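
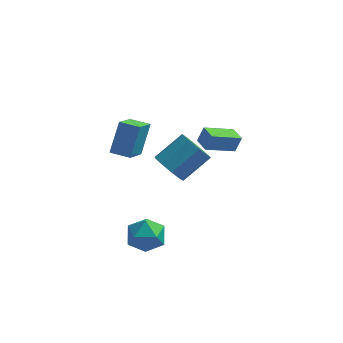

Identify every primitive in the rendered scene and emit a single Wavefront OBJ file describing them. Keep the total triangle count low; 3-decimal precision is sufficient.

v -2.116 -1.734 2.043
v -2.286 -3.38 3.094
v -1.838 -0.71 3.691
v -2.008 -2.356 4.742
v -0.992 -1.904 1.958
v -1.162 -3.55 3.009
v -0.714 -0.88 3.606
v -0.884 -2.526 4.657
v 1.834 0.975 0.443
v 2.144 1.224 1.382
v 1.227 1.795 0.426
v 1.537 2.043 1.365
v 3.263 2.017 -0.305
v 3.573 2.265 0.634
v 2.656 2.836 -0.322
v 2.966 3.085 0.617
v -0.514 -2.851 -2.531
v 0.121 -3.002 -3.498
v -0.761 -4.718 -2.402
v -0.126 -4.869 -3.369
v 0.386 -4.505 -2.386
v 0.539 -3.35 -2.465
v -1.179 -4.37 -3.435
v -1.026 -3.215 -3.514
v -0.289 -3.94 -4.057
v 0.678 -4.024 -3.409
v -1.318 -3.696 -2.491
v -0.351 -3.78 -1.843
v 0.389 -1.545 0.7
v 1.158 -2.285 0.623
v 2.38 -1.135 1.783
v 1.611 -0.395 1.86
v 1.221 -1.801 0.077
v 2.443 -0.651 1.238
v 0.894 -1.197 -0.177
v 2.116 -0.047 0.983
v 0.331 -0.756 -0.021
v 1.553 0.394 1.139
v -0.205 -0.684 0.472
v 1.017 0.465 1.633
v -0.463 -1.015 1.072
v 0.759 0.135 2.232
v -0.322 -1.594 1.498
v 0.9 -0.444 2.658
v 0.151 -2.15 1.55
v 1.373 -1 2.71
v 0.736 -2.422 1.204
v 1.958 -1.273 2.365
f 2 4 1
f 5 2 1
f 1 4 3
f 3 5 1
f 2 8 4
f 6 2 5
f 6 8 2
f 4 8 3
f 7 5 3
f 3 8 7
f 7 6 5
f 8 6 7
f 10 12 9
f 13 10 9
f 9 12 11
f 11 13 9
f 10 16 12
f 14 10 13
f 14 16 10
f 12 16 11
f 15 13 11
f 11 16 15
f 15 14 13
f 16 14 15
f 17 28 22
f 17 22 18
f 17 18 24
f 17 24 27
f 17 27 28
f 18 22 26
f 22 28 21
f 28 27 19
f 27 24 23
f 24 18 25
f 20 26 21
f 20 21 19
f 20 19 23
f 20 23 25
f 20 25 26
f 21 26 22
f 19 21 28
f 23 19 27
f 25 23 24
f 26 25 18
f 30 29 33
f 30 33 31
f 31 33 34
f 31 34 32
f 33 29 35
f 33 35 34
f 34 35 36
f 34 36 32
f 35 29 37
f 35 37 36
f 36 37 38
f 36 38 32
f 37 29 39
f 37 39 38
f 38 39 40
f 38 40 32
f 39 29 41
f 39 41 40
f 40 41 42
f 40 42 32
f 41 29 43
f 41 43 42
f 42 43 44
f 42 44 32
f 43 29 45
f 43 45 44
f 44 45 46
f 44 46 32
f 45 29 47
f 45 47 46
f 46 47 48
f 46 48 32
f 47 29 30
f 47 30 48
f 48 30 31
f 48 31 32



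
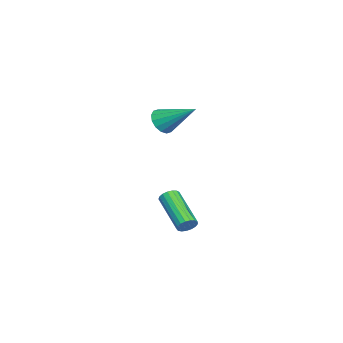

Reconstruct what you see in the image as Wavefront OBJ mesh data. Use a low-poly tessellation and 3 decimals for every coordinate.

v 2.017 -0.526 3.339
v 2.378 -0.263 2.761
v 2.523 1.066 4.381
v 2.027 -0.129 2.726
v 1.673 -0.101 2.856
v 1.411 -0.187 3.114
v 1.312 -0.364 3.433
v 1.401 -0.585 3.726
v 1.656 -0.79 3.916
v 2.007 -0.924 3.951
v 2.361 -0.952 3.821
v 2.623 -0.866 3.563
v 2.723 -0.689 3.244
v 2.633 -0.468 2.951
v 2.957 0.776 -2.587
v 3.326 0.551 -2.316
v 1.832 -0.56 -1.202
v 1.463 -0.336 -1.473
v 3.273 0.751 -2.187
v 1.779 -0.36 -1.073
v 3.148 0.957 -2.15
v 1.653 -0.154 -1.036
v 2.978 1.122 -2.213
v 1.484 0.01 -1.099
v 2.804 1.207 -2.362
v 1.31 0.096 -1.248
v 2.665 1.193 -2.562
v 1.171 0.082 -1.448
v 2.593 1.084 -2.768
v 1.099 -0.027 -1.654
v 2.604 0.904 -2.932
v 1.11 -0.207 -1.818
v 2.696 0.695 -3.018
v 1.202 -0.417 -1.904
v 2.848 0.504 -3.004
v 1.354 -0.608 -1.891
v 3.025 0.375 -2.896
v 1.53 -0.736 -1.782
v 3.186 0.339 -2.716
v 1.692 -0.773 -1.602
v 3.295 0.402 -2.507
v 1.8 -0.709 -1.393
f 2 1 4
f 2 4 3
f 4 1 5
f 4 5 3
f 5 1 6
f 5 6 3
f 6 1 7
f 6 7 3
f 7 1 8
f 7 8 3
f 8 1 9
f 8 9 3
f 9 1 10
f 9 10 3
f 10 1 11
f 10 11 3
f 11 1 12
f 11 12 3
f 12 1 13
f 12 13 3
f 13 1 14
f 13 14 3
f 14 1 2
f 14 2 3
f 16 15 19
f 16 19 17
f 17 19 20
f 17 20 18
f 19 15 21
f 19 21 20
f 20 21 22
f 20 22 18
f 21 15 23
f 21 23 22
f 22 23 24
f 22 24 18
f 23 15 25
f 23 25 24
f 24 25 26
f 24 26 18
f 25 15 27
f 25 27 26
f 26 27 28
f 26 28 18
f 27 15 29
f 27 29 28
f 28 29 30
f 28 30 18
f 29 15 31
f 29 31 30
f 30 31 32
f 30 32 18
f 31 15 33
f 31 33 32
f 32 33 34
f 32 34 18
f 33 15 35
f 33 35 34
f 34 35 36
f 34 36 18
f 35 15 37
f 35 37 36
f 36 37 38
f 36 38 18
f 37 15 39
f 37 39 38
f 38 39 40
f 38 40 18
f 39 15 41
f 39 41 40
f 40 41 42
f 40 42 18
f 41 15 16
f 41 16 42
f 42 16 17
f 42 17 18



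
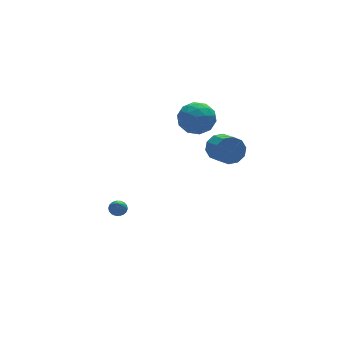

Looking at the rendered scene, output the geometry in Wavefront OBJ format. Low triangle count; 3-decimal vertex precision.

v -2.59 2.857 -3.715
v -2.243 2.502 -3.871
v -2.81 2.243 -2.805
v -2.115 2.646 -3.743
v -2.081 2.832 -3.609
v -2.148 3.023 -3.497
v -2.302 3.181 -3.427
v -2.513 3.275 -3.415
v -2.74 3.286 -3.462
v -2.936 3.212 -3.56
v -3.064 3.068 -3.688
v -3.098 2.882 -3.821
v -3.032 2.691 -3.934
v -2.877 2.533 -4.003
v -2.666 2.439 -4.015
v -2.44 2.428 -3.968
v 2.039 -0.134 1.952
v 2.334 0.213 2.692
v 2.336 -1.018 3.269
v 2.041 -1.366 2.528
v 1.796 0.22 2.708
v 1.799 -1.012 3.285
v 1.351 0.091 2.435
v 1.354 -1.141 3.012
v 1.169 -0.124 1.977
v 1.172 -1.356 2.554
v 1.319 -0.343 1.51
v 1.322 -1.574 2.087
v 1.744 -0.482 1.211
v 1.746 -1.713 1.788
v 2.281 -0.488 1.195
v 2.284 -1.72 1.772
v 2.726 -0.359 1.468
v 2.729 -1.591 2.045
v 2.908 -0.144 1.926
v 2.911 -1.376 2.503
v 2.758 0.074 2.393
v 2.761 -1.157 2.97
v 0.465 1.596 3.364
v 1.179 1.937 4.118
v 1.141 -0.037 3.462
v 1.855 0.304 4.216
v 0.791 0.244 4.459
v 0.373 1.253 4.399
v 1.947 0.647 3.181
v 1.529 1.656 3.121
v 2.095 1.35 4.005
v 1.381 1.101 4.795
v 0.939 0.799 2.785
v 0.225 0.55 3.575
v 0.763 1.909 3.733
v 1.557 -0.009 3.847
v 0.932 -0.045 3.99
v 1.352 0.156 4.433
v 0.289 1.508 3.898
v 0.709 1.708 4.341
v 0.48 0.713 4.541
v 1.611 0.192 3.239
v 2.031 0.392 3.682
v 0.968 1.744 3.147
v 1.388 1.945 3.59
v 1.84 1.187 3.039
v 1.721 1.765 4.11
v 2.119 0.806 4.167
v 2.172 1.007 3.559
v 1.927 1.6 3.523
v 1.301 1.619 4.574
v 1.699 0.659 4.631
v 1.073 0.624 4.774
v 0.827 1.217 4.738
v 1.84 1.274 4.507
v 0.621 1.241 2.949
v 1.019 0.281 3.006
v 1.493 0.683 2.842
v 1.247 1.276 2.806
v 0.201 1.094 3.413
v 0.599 0.135 3.47
v 0.393 0.3 4.057
v 0.148 0.893 4.021
v 0.48 0.626 3.073
f 2 1 4
f 2 4 3
f 4 1 5
f 4 5 3
f 5 1 6
f 5 6 3
f 6 1 7
f 6 7 3
f 7 1 8
f 7 8 3
f 8 1 9
f 8 9 3
f 9 1 10
f 9 10 3
f 10 1 11
f 10 11 3
f 11 1 12
f 11 12 3
f 12 1 13
f 12 13 3
f 13 1 14
f 13 14 3
f 14 1 15
f 14 15 3
f 15 1 16
f 15 16 3
f 16 1 2
f 16 2 3
f 18 17 21
f 18 21 19
f 19 21 22
f 19 22 20
f 21 17 23
f 21 23 22
f 22 23 24
f 22 24 20
f 23 17 25
f 23 25 24
f 24 25 26
f 24 26 20
f 25 17 27
f 25 27 26
f 26 27 28
f 26 28 20
f 27 17 29
f 27 29 28
f 28 29 30
f 28 30 20
f 29 17 31
f 29 31 30
f 30 31 32
f 30 32 20
f 31 17 33
f 31 33 32
f 32 33 34
f 32 34 20
f 33 17 35
f 33 35 34
f 34 35 36
f 34 36 20
f 35 17 37
f 35 37 36
f 36 37 38
f 36 38 20
f 37 17 18
f 37 18 38
f 38 18 19
f 38 19 20
f 39 76 55
f 76 50 79
f 55 79 44
f 76 79 55
f 39 55 51
f 55 44 56
f 51 56 40
f 55 56 51
f 39 51 60
f 51 40 61
f 60 61 46
f 51 61 60
f 39 60 72
f 60 46 75
f 72 75 49
f 60 75 72
f 39 72 76
f 72 49 80
f 76 80 50
f 72 80 76
f 40 56 67
f 56 44 70
f 67 70 48
f 56 70 67
f 44 79 57
f 79 50 78
f 57 78 43
f 79 78 57
f 50 80 77
f 80 49 73
f 77 73 41
f 80 73 77
f 49 75 74
f 75 46 62
f 74 62 45
f 75 62 74
f 46 61 66
f 61 40 63
f 66 63 47
f 61 63 66
f 42 68 54
f 68 48 69
f 54 69 43
f 68 69 54
f 42 54 52
f 54 43 53
f 52 53 41
f 54 53 52
f 42 52 59
f 52 41 58
f 59 58 45
f 52 58 59
f 42 59 64
f 59 45 65
f 64 65 47
f 59 65 64
f 42 64 68
f 64 47 71
f 68 71 48
f 64 71 68
f 43 69 57
f 69 48 70
f 57 70 44
f 69 70 57
f 41 53 77
f 53 43 78
f 77 78 50
f 53 78 77
f 45 58 74
f 58 41 73
f 74 73 49
f 58 73 74
f 47 65 66
f 65 45 62
f 66 62 46
f 65 62 66
f 48 71 67
f 71 47 63
f 67 63 40
f 71 63 67



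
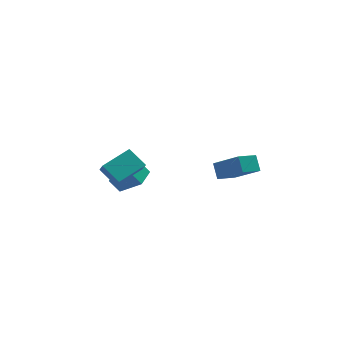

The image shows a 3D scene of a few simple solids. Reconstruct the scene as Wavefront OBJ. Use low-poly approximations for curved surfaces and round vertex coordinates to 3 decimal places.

v -4.127 -2.43 1.865
v -4.871 -1.462 2.666
v -4.211 -1.95 1.205
v -4.956 -0.982 2.006
v -2.384 -1.478 2.334
v -3.129 -0.51 3.135
v -2.469 -0.998 1.674
v -3.213 -0.03 2.475
v -1.876 2.218 -2.126
v -2.469 2.519 -1.275
v -3.037 3.071 -3.238
v -3.63 3.372 -2.388
v -1.11 3.408 -2.012
v -1.703 3.709 -1.162
v -2.271 4.261 -3.125
v -2.864 4.562 -2.274
v 2.431 0.942 -1.461
v 3.62 -0.318 -0.138
v 2.373 1.754 -0.635
v 3.562 0.494 0.688
v 3.678 1.566 -1.988
v 4.867 0.306 -0.665
v 3.62 2.378 -1.162
v 4.809 1.118 0.161
f 2 4 1
f 5 2 1
f 1 4 3
f 3 5 1
f 2 8 4
f 6 2 5
f 6 8 2
f 4 8 3
f 7 5 3
f 3 8 7
f 7 6 5
f 8 6 7
f 10 12 9
f 13 10 9
f 9 12 11
f 11 13 9
f 10 16 12
f 14 10 13
f 14 16 10
f 12 16 11
f 15 13 11
f 11 16 15
f 15 14 13
f 16 14 15
f 18 20 17
f 21 18 17
f 17 20 19
f 19 21 17
f 18 24 20
f 22 18 21
f 22 24 18
f 20 24 19
f 23 21 19
f 19 24 23
f 23 22 21
f 24 22 23



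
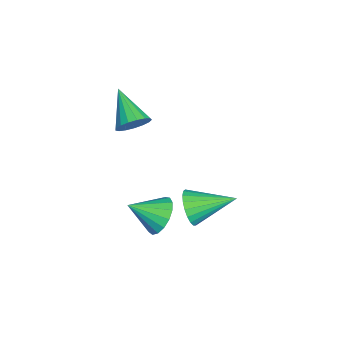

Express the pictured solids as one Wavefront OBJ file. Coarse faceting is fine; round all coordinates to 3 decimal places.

v -1.748 -2.84 2.661
v -1.204 -2.999 3.267
v -3.232 -3.66 3.779
v -1.34 -2.635 3.354
v -1.569 -2.319 3.281
v -1.839 -2.122 3.067
v -2.089 -2.09 2.76
v -2.26 -2.229 2.43
v -2.315 -2.509 2.153
v -2.239 -2.864 1.992
v -2.051 -3.214 1.985
v -1.794 -3.479 2.133
v -1.526 -3.597 2.401
v -1.309 -3.542 2.73
v -1.193 -3.326 3.042
v -1.122 -0.347 -2.394
v -0.681 -0.623 -1.586
v -1.218 1.687 -1.646
v -0.373 -0.523 -1.819
v -0.194 -0.392 -2.151
v -0.175 -0.254 -2.525
v -0.32 -0.132 -2.877
v -0.604 -0.047 -3.144
v -0.977 -0.014 -3.282
v -1.375 -0.039 -3.267
v -1.73 -0.117 -3.1
v -1.979 -0.235 -2.811
v -2.08 -0.372 -2.45
v -2.015 -0.505 -2.079
v -1.796 -0.611 -1.763
v -1.46 -0.671 -1.556
v -1.066 -0.676 -1.493
v -0.648 -1.615 -2.625
v -0.303 -1.047 -1.839
v -0.392 -3.005 -1.735
v -0.787 -1.083 -1.754
v -1.24 -1.24 -1.87
v -1.557 -1.484 -2.158
v -1.666 -1.757 -2.554
v -1.542 -1.998 -2.965
v -1.213 -2.152 -3.299
v -0.755 -2.182 -3.479
v -0.272 -2.083 -3.463
v 0.124 -1.876 -3.255
v 0.344 -1.61 -2.903
v 0.336 -1.345 -2.487
v 0.103 -1.142 -2.103
f 2 1 4
f 2 4 3
f 4 1 5
f 4 5 3
f 5 1 6
f 5 6 3
f 6 1 7
f 6 7 3
f 7 1 8
f 7 8 3
f 8 1 9
f 8 9 3
f 9 1 10
f 9 10 3
f 10 1 11
f 10 11 3
f 11 1 12
f 11 12 3
f 12 1 13
f 12 13 3
f 13 1 14
f 13 14 3
f 14 1 15
f 14 15 3
f 15 1 2
f 15 2 3
f 17 16 19
f 17 19 18
f 19 16 20
f 19 20 18
f 20 16 21
f 20 21 18
f 21 16 22
f 21 22 18
f 22 16 23
f 22 23 18
f 23 16 24
f 23 24 18
f 24 16 25
f 24 25 18
f 25 16 26
f 25 26 18
f 26 16 27
f 26 27 18
f 27 16 28
f 27 28 18
f 28 16 29
f 28 29 18
f 29 16 30
f 29 30 18
f 30 16 31
f 30 31 18
f 31 16 32
f 31 32 18
f 32 16 17
f 32 17 18
f 34 33 36
f 34 36 35
f 36 33 37
f 36 37 35
f 37 33 38
f 37 38 35
f 38 33 39
f 38 39 35
f 39 33 40
f 39 40 35
f 40 33 41
f 40 41 35
f 41 33 42
f 41 42 35
f 42 33 43
f 42 43 35
f 43 33 44
f 43 44 35
f 44 33 45
f 44 45 35
f 45 33 46
f 45 46 35
f 46 33 47
f 46 47 35
f 47 33 34
f 47 34 35



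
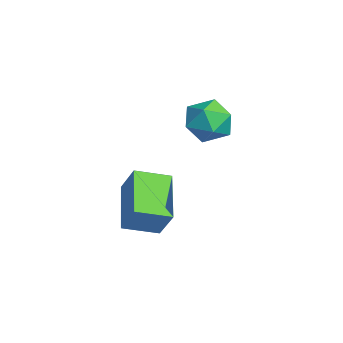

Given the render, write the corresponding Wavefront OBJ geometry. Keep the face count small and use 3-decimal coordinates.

v -3.17 -0.183 4.068
v -2.774 -0.838 3.607
v -4.466 -0.702 3.693
v -4.07 -1.357 3.232
v -4.024 -1.348 4.124
v -3.223 -1.027 4.356
v -4.017 -0.513 2.944
v -3.216 -0.192 3.176
v -3.297 -1.042 2.912
v -3.302 -1.558 3.642
v -3.938 0.018 3.658
v -3.943 -0.498 4.388
v -2.993 -3.651 -0.373
v -4.625 -3.315 0.475
v -2.937 -2.457 -0.739
v -4.569 -2.121 0.109
v -2.391 -3.359 0.671
v -4.023 -3.023 1.519
v -2.335 -2.165 0.305
v -3.967 -1.829 1.153
f 1 12 6
f 1 6 2
f 1 2 8
f 1 8 11
f 1 11 12
f 2 6 10
f 6 12 5
f 12 11 3
f 11 8 7
f 8 2 9
f 4 10 5
f 4 5 3
f 4 3 7
f 4 7 9
f 4 9 10
f 5 10 6
f 3 5 12
f 7 3 11
f 9 7 8
f 10 9 2
f 14 16 13
f 17 14 13
f 13 16 15
f 15 17 13
f 14 20 16
f 18 14 17
f 18 20 14
f 16 20 15
f 19 17 15
f 15 20 19
f 19 18 17
f 20 18 19



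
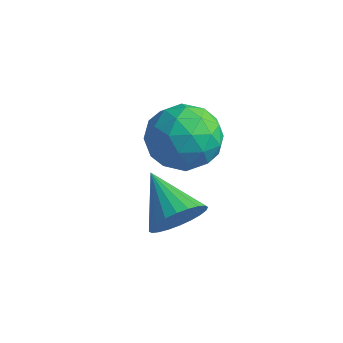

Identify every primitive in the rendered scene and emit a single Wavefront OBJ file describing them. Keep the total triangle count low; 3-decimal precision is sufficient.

v 4.018 -2.532 -1.487
v 4.436 -2.322 -0.888
v 2.782 -2.108 -0.773
v 4.431 -2.071 -1.046
v 4.363 -1.89 -1.271
v 4.243 -1.807 -1.529
v 4.088 -1.834 -1.78
v 3.923 -1.967 -1.987
v 3.772 -2.187 -2.118
v 3.659 -2.459 -2.153
v 3.6 -2.742 -2.086
v 3.606 -2.993 -1.929
v 3.673 -3.174 -1.704
v 3.794 -3.257 -1.446
v 3.949 -3.23 -1.194
v 4.114 -3.096 -0.987
v 4.265 -2.877 -0.857
v 4.378 -2.605 -0.822
v 1.465 0.399 -0.777
v 2.021 0.515 -1.649
v 2.359 -0.975 -0.391
v 2.915 -0.859 -1.263
v 3.021 -0.177 -0.484
v 2.468 0.672 -0.723
v 1.912 -1.132 -1.317
v 1.359 -0.283 -1.556
v 2.297 -0.431 -1.983
v 2.982 0.159 -1.468
v 1.398 -0.619 -0.572
v 2.083 -0.029 -0.057
v 1.665 0.578 -1.247
v 2.715 -1.038 -0.793
v 2.778 -0.637 -0.335
v 3.104 -0.569 -0.848
v 1.928 0.67 -0.702
v 2.254 0.738 -1.215
v 2.842 0.331 -0.53
v 2.126 -1.198 -0.825
v 2.452 -1.13 -1.338
v 1.276 0.109 -1.192
v 1.602 0.177 -1.705
v 1.538 -0.791 -1.51
v 2.153 0.09 -1.956
v 2.679 -0.718 -1.729
v 2.089 -0.879 -1.761
v 1.765 -0.379 -1.901
v 2.556 0.437 -1.653
v 3.082 -0.371 -1.426
v 3.144 0.03 -0.968
v 2.819 0.529 -1.109
v 2.718 -0.12 -1.85
v 1.298 -0.089 -0.614
v 1.824 -0.897 -0.387
v 1.561 -0.989 -0.931
v 1.236 -0.49 -1.072
v 1.701 0.258 -0.311
v 2.227 -0.55 -0.084
v 2.615 -0.081 -0.139
v 2.291 0.419 -0.279
v 1.662 -0.34 -0.19
f 2 1 4
f 2 4 3
f 4 1 5
f 4 5 3
f 5 1 6
f 5 6 3
f 6 1 7
f 6 7 3
f 7 1 8
f 7 8 3
f 8 1 9
f 8 9 3
f 9 1 10
f 9 10 3
f 10 1 11
f 10 11 3
f 11 1 12
f 11 12 3
f 12 1 13
f 12 13 3
f 13 1 14
f 13 14 3
f 14 1 15
f 14 15 3
f 15 1 16
f 15 16 3
f 16 1 17
f 16 17 3
f 17 1 18
f 17 18 3
f 18 1 2
f 18 2 3
f 19 56 35
f 56 30 59
f 35 59 24
f 56 59 35
f 19 35 31
f 35 24 36
f 31 36 20
f 35 36 31
f 19 31 40
f 31 20 41
f 40 41 26
f 31 41 40
f 19 40 52
f 40 26 55
f 52 55 29
f 40 55 52
f 19 52 56
f 52 29 60
f 56 60 30
f 52 60 56
f 20 36 47
f 36 24 50
f 47 50 28
f 36 50 47
f 24 59 37
f 59 30 58
f 37 58 23
f 59 58 37
f 30 60 57
f 60 29 53
f 57 53 21
f 60 53 57
f 29 55 54
f 55 26 42
f 54 42 25
f 55 42 54
f 26 41 46
f 41 20 43
f 46 43 27
f 41 43 46
f 22 48 34
f 48 28 49
f 34 49 23
f 48 49 34
f 22 34 32
f 34 23 33
f 32 33 21
f 34 33 32
f 22 32 39
f 32 21 38
f 39 38 25
f 32 38 39
f 22 39 44
f 39 25 45
f 44 45 27
f 39 45 44
f 22 44 48
f 44 27 51
f 48 51 28
f 44 51 48
f 23 49 37
f 49 28 50
f 37 50 24
f 49 50 37
f 21 33 57
f 33 23 58
f 57 58 30
f 33 58 57
f 25 38 54
f 38 21 53
f 54 53 29
f 38 53 54
f 27 45 46
f 45 25 42
f 46 42 26
f 45 42 46
f 28 51 47
f 51 27 43
f 47 43 20
f 51 43 47



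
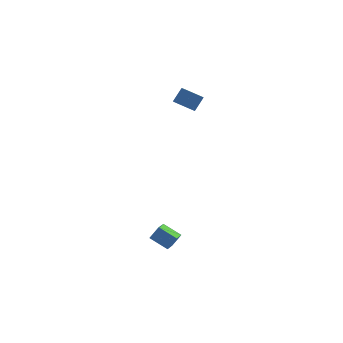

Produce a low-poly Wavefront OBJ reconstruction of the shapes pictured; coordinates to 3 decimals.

v -2.86 -4.146 -4.14
v -3.774 -3.379 -3.599
v -2.348 -3.031 -4.855
v -3.261 -2.264 -4.313
v -2.279 -3.956 -3.427
v -3.192 -3.189 -2.885
v -1.766 -2.841 -4.141
v -2.68 -2.074 -3.6
v -1.13 1.807 4.272
v -0.5 2.266 5.062
v -1.034 2.962 3.523
v -0.404 3.421 4.313
v -0.056 1.339 3.687
v 0.574 1.798 4.477
v 0.04 2.494 2.938
v 0.67 2.953 3.728
f 2 4 1
f 5 2 1
f 1 4 3
f 3 5 1
f 2 8 4
f 6 2 5
f 6 8 2
f 4 8 3
f 7 5 3
f 3 8 7
f 7 6 5
f 8 6 7
f 10 12 9
f 13 10 9
f 9 12 11
f 11 13 9
f 10 16 12
f 14 10 13
f 14 16 10
f 12 16 11
f 15 13 11
f 11 16 15
f 15 14 13
f 16 14 15



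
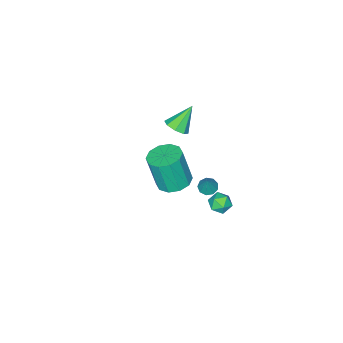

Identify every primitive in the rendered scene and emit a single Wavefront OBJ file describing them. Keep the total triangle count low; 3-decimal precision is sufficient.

v -2.101 1.148 -3.209
v -1.735 0.587 -3.56
v -3.165 0.573 -3.4
v -2.799 0.012 -3.751
v -2.716 0.109 -3.005
v -2.058 0.465 -2.887
v -2.842 0.695 -4.073
v -2.184 1.051 -3.955
v -2.192 0.307 -4.094
v -2.114 -0.055 -3.434
v -2.786 1.215 -3.526
v -2.708 0.853 -2.866
v -0.258 1.645 0.789
v 0.179 1.916 0.544
v 0.198 1.975 1.971
v -0.12 2.161 0.591
v -0.484 2.165 0.731
v -0.743 1.925 0.897
v -0.774 1.554 1.013
v -0.565 1.225 1.024
v -0.211 1.093 0.925
v 0.12 1.219 0.762
v 0.274 1.544 0.611
v -2.838 -3.221 0.658
v -2.268 -3.407 1.172
v -3.962 -3.059 1.962
v -2.301 -2.812 1.069
v -2.649 -2.457 0.725
v -3.108 -2.55 0.341
v -3.408 -3.036 0.143
v -3.374 -3.631 0.246
v -3.026 -3.986 0.591
v -2.568 -3.893 0.974
v 1.913 1.212 2.761
v 2.808 1.658 2.768
v 3.043 1.153 4.886
v 2.147 0.708 4.879
v 2.382 2.081 2.916
v 2.617 1.577 5.034
v 1.778 2.173 3.005
v 2.013 1.668 5.123
v 1.224 1.897 3.001
v 1.459 1.392 5.119
v 0.934 1.36 2.905
v 1.169 0.855 5.023
v 1.017 0.767 2.754
v 1.252 0.262 4.872
v 1.443 0.343 2.606
v 1.678 -0.161 4.724
v 2.047 0.252 2.517
v 2.282 -0.253 4.635
v 2.601 0.528 2.521
v 2.836 0.023 4.639
v 2.891 1.065 2.617
v 3.126 0.56 4.735
f 1 12 6
f 1 6 2
f 1 2 8
f 1 8 11
f 1 11 12
f 2 6 10
f 6 12 5
f 12 11 3
f 11 8 7
f 8 2 9
f 4 10 5
f 4 5 3
f 4 3 7
f 4 7 9
f 4 9 10
f 5 10 6
f 3 5 12
f 7 3 11
f 9 7 8
f 10 9 2
f 14 13 16
f 14 16 15
f 16 13 17
f 16 17 15
f 17 13 18
f 17 18 15
f 18 13 19
f 18 19 15
f 19 13 20
f 19 20 15
f 20 13 21
f 20 21 15
f 21 13 22
f 21 22 15
f 22 13 23
f 22 23 15
f 23 13 14
f 23 14 15
f 25 24 27
f 25 27 26
f 27 24 28
f 27 28 26
f 28 24 29
f 28 29 26
f 29 24 30
f 29 30 26
f 30 24 31
f 30 31 26
f 31 24 32
f 31 32 26
f 32 24 33
f 32 33 26
f 33 24 25
f 33 25 26
f 35 34 38
f 35 38 36
f 36 38 39
f 36 39 37
f 38 34 40
f 38 40 39
f 39 40 41
f 39 41 37
f 40 34 42
f 40 42 41
f 41 42 43
f 41 43 37
f 42 34 44
f 42 44 43
f 43 44 45
f 43 45 37
f 44 34 46
f 44 46 45
f 45 46 47
f 45 47 37
f 46 34 48
f 46 48 47
f 47 48 49
f 47 49 37
f 48 34 50
f 48 50 49
f 49 50 51
f 49 51 37
f 50 34 52
f 50 52 51
f 51 52 53
f 51 53 37
f 52 34 54
f 52 54 53
f 53 54 55
f 53 55 37
f 54 34 35
f 54 35 55
f 55 35 36
f 55 36 37



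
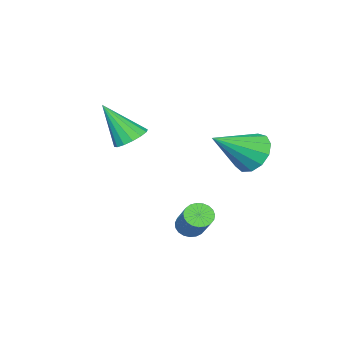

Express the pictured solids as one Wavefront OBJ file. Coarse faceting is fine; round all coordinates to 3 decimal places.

v -2.179 0.562 -0.633
v -1.706 0.488 -1.359
v -0.761 -0.042 0.353
v -1.63 0.942 -1.191
v -1.728 1.275 -0.845
v -1.97 1.382 -0.432
v -2.278 1.229 -0.083
v -2.554 0.864 0.092
v -2.712 0.403 0.036
v -2.701 -0.007 -0.232
v -2.524 -0.237 -0.627
v -2.237 -0.213 -1.024
v -1.933 0.057 -1.297
v 0.387 -0.029 -3.197
v 0.668 0.169 -3.574
v 1.353 1.048 -2.6
v 1.073 0.849 -2.223
v 0.5 0.298 -3.571
v 1.185 1.177 -2.598
v 0.312 0.37 -3.505
v 0.997 1.249 -2.531
v 0.137 0.373 -3.384
v 0.822 1.252 -2.41
v 0.006 0.307 -3.232
v 0.691 1.186 -2.258
v -0.06 0.182 -3.073
v 0.625 1.061 -2.099
v -0.048 0.021 -2.936
v 0.637 0.9 -1.962
v 0.039 -0.149 -2.844
v 0.724 0.73 -1.87
v 0.187 -0.298 -2.813
v 0.872 0.581 -1.839
v 0.369 -0.401 -2.848
v 1.054 0.478 -1.874
v 0.554 -0.44 -2.944
v 1.239 0.439 -1.97
v 0.711 -0.407 -3.083
v 1.396 0.472 -2.109
v 0.811 -0.31 -3.242
v 1.496 0.569 -2.268
v 0.839 -0.163 -3.393
v 1.524 0.716 -2.42
v 0.788 0.006 -3.511
v 1.473 0.885 -2.537
v -0.551 -3.257 -0.4
v 0.075 -3.33 -0.626
v -0.129 -4.143 1.06
v 0.079 -3.033 -0.447
v -0.087 -2.796 -0.255
v -0.376 -2.683 -0.102
v -0.713 -2.723 -0.029
v -1.006 -2.906 -0.056
v -1.178 -3.183 -0.174
v -1.181 -3.48 -0.353
v -1.016 -3.717 -0.545
v -0.726 -3.831 -0.698
v -0.39 -3.791 -0.771
v -0.096 -3.607 -0.745
f 2 1 4
f 2 4 3
f 4 1 5
f 4 5 3
f 5 1 6
f 5 6 3
f 6 1 7
f 6 7 3
f 7 1 8
f 7 8 3
f 8 1 9
f 8 9 3
f 9 1 10
f 9 10 3
f 10 1 11
f 10 11 3
f 11 1 12
f 11 12 3
f 12 1 13
f 12 13 3
f 13 1 2
f 13 2 3
f 15 14 18
f 15 18 16
f 16 18 19
f 16 19 17
f 18 14 20
f 18 20 19
f 19 20 21
f 19 21 17
f 20 14 22
f 20 22 21
f 21 22 23
f 21 23 17
f 22 14 24
f 22 24 23
f 23 24 25
f 23 25 17
f 24 14 26
f 24 26 25
f 25 26 27
f 25 27 17
f 26 14 28
f 26 28 27
f 27 28 29
f 27 29 17
f 28 14 30
f 28 30 29
f 29 30 31
f 29 31 17
f 30 14 32
f 30 32 31
f 31 32 33
f 31 33 17
f 32 14 34
f 32 34 33
f 33 34 35
f 33 35 17
f 34 14 36
f 34 36 35
f 35 36 37
f 35 37 17
f 36 14 38
f 36 38 37
f 37 38 39
f 37 39 17
f 38 14 40
f 38 40 39
f 39 40 41
f 39 41 17
f 40 14 42
f 40 42 41
f 41 42 43
f 41 43 17
f 42 14 44
f 42 44 43
f 43 44 45
f 43 45 17
f 44 14 15
f 44 15 45
f 45 15 16
f 45 16 17
f 47 46 49
f 47 49 48
f 49 46 50
f 49 50 48
f 50 46 51
f 50 51 48
f 51 46 52
f 51 52 48
f 52 46 53
f 52 53 48
f 53 46 54
f 53 54 48
f 54 46 55
f 54 55 48
f 55 46 56
f 55 56 48
f 56 46 57
f 56 57 48
f 57 46 58
f 57 58 48
f 58 46 59
f 58 59 48
f 59 46 47
f 59 47 48



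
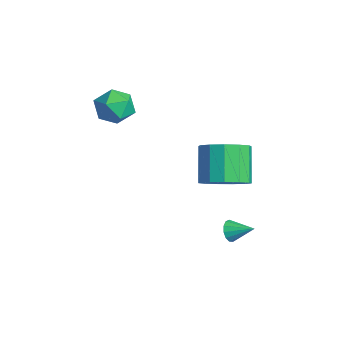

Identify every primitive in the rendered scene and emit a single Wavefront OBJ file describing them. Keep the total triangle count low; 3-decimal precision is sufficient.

v 3.559 -0.172 0.733
v 4.369 0.064 1.288
v 3.351 0.468 2.602
v 2.541 0.232 2.047
v 4.213 0.541 1.021
v 3.196 0.945 2.334
v 3.85 0.792 0.662
v 2.832 1.197 1.976
v 3.394 0.737 0.326
v 2.377 1.142 1.639
v 2.991 0.394 0.119
v 1.973 0.798 1.433
v 2.767 -0.13 0.107
v 1.75 0.274 1.421
v 2.795 -0.667 0.294
v 1.778 -0.262 1.607
v 3.066 -1.046 0.62
v 2.048 -0.642 1.934
v 3.493 -1.149 0.983
v 2.475 -0.744 2.296
v 3.941 -0.941 1.266
v 2.923 -0.537 2.579
v 4.267 -0.489 1.38
v 3.25 -0.085 2.693
v -1.699 -2.343 2.092
v -0.849 -2.125 2.351
v -1.631 -3.575 2.909
v -0.781 -3.357 3.168
v -1.49 -2.861 3.463
v -1.532 -2.099 2.958
v -0.948 -3.601 2.302
v -0.99 -2.839 1.797
v -0.385 -2.902 2.48
v -0.72 -2.445 3.198
v -1.76 -3.255 2.062
v -2.095 -2.798 2.78
v 3.155 0.252 -2.483
v 3.425 0.263 -2.927
v 3.825 0.968 -2.057
v 3.219 0.47 -2.951
v 2.992 0.607 -2.826
v 2.817 0.632 -2.592
v 2.75 0.536 -2.324
v 2.81 0.35 -2.106
v 2.98 0.132 -2.008
v 3.206 -0.047 -2.061
v 3.415 -0.132 -2.248
v 3.541 -0.095 -2.509
v 3.545 0.052 -2.763
f 2 1 5
f 2 5 3
f 3 5 6
f 3 6 4
f 5 1 7
f 5 7 6
f 6 7 8
f 6 8 4
f 7 1 9
f 7 9 8
f 8 9 10
f 8 10 4
f 9 1 11
f 9 11 10
f 10 11 12
f 10 12 4
f 11 1 13
f 11 13 12
f 12 13 14
f 12 14 4
f 13 1 15
f 13 15 14
f 14 15 16
f 14 16 4
f 15 1 17
f 15 17 16
f 16 17 18
f 16 18 4
f 17 1 19
f 17 19 18
f 18 19 20
f 18 20 4
f 19 1 21
f 19 21 20
f 20 21 22
f 20 22 4
f 21 1 23
f 21 23 22
f 22 23 24
f 22 24 4
f 23 1 2
f 23 2 24
f 24 2 3
f 24 3 4
f 25 36 30
f 25 30 26
f 25 26 32
f 25 32 35
f 25 35 36
f 26 30 34
f 30 36 29
f 36 35 27
f 35 32 31
f 32 26 33
f 28 34 29
f 28 29 27
f 28 27 31
f 28 31 33
f 28 33 34
f 29 34 30
f 27 29 36
f 31 27 35
f 33 31 32
f 34 33 26
f 38 37 40
f 38 40 39
f 40 37 41
f 40 41 39
f 41 37 42
f 41 42 39
f 42 37 43
f 42 43 39
f 43 37 44
f 43 44 39
f 44 37 45
f 44 45 39
f 45 37 46
f 45 46 39
f 46 37 47
f 46 47 39
f 47 37 48
f 47 48 39
f 48 37 49
f 48 49 39
f 49 37 38
f 49 38 39



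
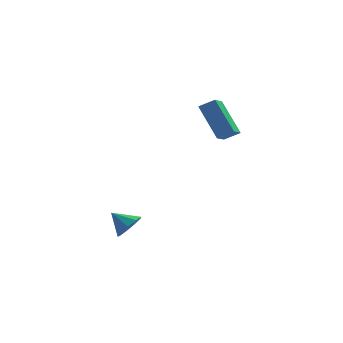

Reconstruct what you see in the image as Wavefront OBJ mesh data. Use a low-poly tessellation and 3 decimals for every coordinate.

v 0.211 1.602 2.038
v -0.134 0.64 2.587
v 0.972 1.581 2.479
v 0.628 0.619 3.028
v 1.052 0.441 0.532
v 0.708 -0.521 1.081
v 1.814 0.42 0.973
v 1.469 -0.542 1.522
v -3.281 -1.807 -4.046
v -2.784 -1.25 -3.787
v -4.139 -1.353 -3.374
v -3.04 -1.077 -4.23
v -3.409 -1.246 -4.587
v -3.718 -1.677 -4.691
v -3.823 -2.169 -4.493
v -3.674 -2.491 -4.086
v -3.341 -2.493 -3.66
v -2.981 -2.174 -3.414
v -2.761 -1.683 -3.465
f 2 4 1
f 5 2 1
f 1 4 3
f 3 5 1
f 2 8 4
f 6 2 5
f 6 8 2
f 4 8 3
f 7 5 3
f 3 8 7
f 7 6 5
f 8 6 7
f 10 9 12
f 10 12 11
f 12 9 13
f 12 13 11
f 13 9 14
f 13 14 11
f 14 9 15
f 14 15 11
f 15 9 16
f 15 16 11
f 16 9 17
f 16 17 11
f 17 9 18
f 17 18 11
f 18 9 19
f 18 19 11
f 19 9 10
f 19 10 11



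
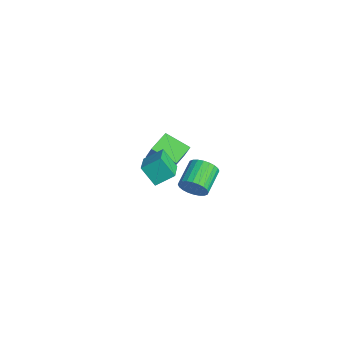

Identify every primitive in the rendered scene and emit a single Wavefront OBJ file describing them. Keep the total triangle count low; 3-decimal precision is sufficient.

v -2.159 3.571 -2.019
v -1.745 3.644 -1.472
v -2.606 4.503 -0.934
v -3.021 4.429 -1.481
v -1.653 3.838 -1.634
v -2.514 4.697 -1.096
v -1.638 3.991 -1.855
v -2.499 4.85 -1.317
v -1.702 4.081 -2.101
v -2.563 4.939 -1.563
v -1.836 4.092 -2.334
v -2.697 4.951 -1.796
v -2.019 4.025 -2.519
v -2.88 4.883 -1.981
v -2.223 3.888 -2.628
v -3.085 4.747 -2.091
v -2.418 3.703 -2.645
v -3.28 4.561 -2.107
v -2.574 3.497 -2.566
v -3.435 4.356 -2.028
v -2.666 3.303 -2.404
v -3.527 4.162 -1.866
v -2.681 3.15 -2.183
v -3.542 4.009 -1.645
v -2.617 3.061 -1.937
v -3.478 3.919 -1.399
v -2.483 3.049 -1.704
v -3.344 3.908 -1.166
v -2.3 3.117 -1.519
v -3.161 3.975 -0.981
v -2.095 3.253 -1.409
v -2.957 4.112 -0.872
v -1.9 3.439 -1.393
v -2.762 4.297 -0.855
v -4.533 2.995 -0.485
v -3.851 2.999 0.539
v -3.697 3.786 -1.045
v -3.015 3.79 -0.021
v -3.965 2.13 -0.859
v -3.283 2.134 0.165
v -3.129 2.921 -1.419
v -2.447 2.925 -0.395
v 0.445 0.362 2.657
v 0.618 1.123 3.144
v 0.945 0.758 1.861
v 1.118 1.519 2.348
v 1.662 -0.219 3.132
v 1.835 0.542 3.619
v 2.162 0.177 2.336
v 2.335 0.938 2.823
f 2 1 5
f 2 5 3
f 3 5 6
f 3 6 4
f 5 1 7
f 5 7 6
f 6 7 8
f 6 8 4
f 7 1 9
f 7 9 8
f 8 9 10
f 8 10 4
f 9 1 11
f 9 11 10
f 10 11 12
f 10 12 4
f 11 1 13
f 11 13 12
f 12 13 14
f 12 14 4
f 13 1 15
f 13 15 14
f 14 15 16
f 14 16 4
f 15 1 17
f 15 17 16
f 16 17 18
f 16 18 4
f 17 1 19
f 17 19 18
f 18 19 20
f 18 20 4
f 19 1 21
f 19 21 20
f 20 21 22
f 20 22 4
f 21 1 23
f 21 23 22
f 22 23 24
f 22 24 4
f 23 1 25
f 23 25 24
f 24 25 26
f 24 26 4
f 25 1 27
f 25 27 26
f 26 27 28
f 26 28 4
f 27 1 29
f 27 29 28
f 28 29 30
f 28 30 4
f 29 1 31
f 29 31 30
f 30 31 32
f 30 32 4
f 31 1 33
f 31 33 32
f 32 33 34
f 32 34 4
f 33 1 2
f 33 2 34
f 34 2 3
f 34 3 4
f 36 38 35
f 39 36 35
f 35 38 37
f 37 39 35
f 36 42 38
f 40 36 39
f 40 42 36
f 38 42 37
f 41 39 37
f 37 42 41
f 41 40 39
f 42 40 41
f 44 46 43
f 47 44 43
f 43 46 45
f 45 47 43
f 44 50 46
f 48 44 47
f 48 50 44
f 46 50 45
f 49 47 45
f 45 50 49
f 49 48 47
f 50 48 49



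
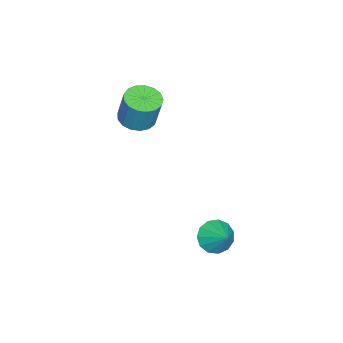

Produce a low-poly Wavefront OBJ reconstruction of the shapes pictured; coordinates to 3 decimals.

v -2.251 -2.879 0.95
v -1.668 -3.599 1.034
v -1.346 -3.14 2.734
v -1.929 -2.421 2.65
v -1.407 -3.266 0.894
v -1.085 -2.808 2.594
v -1.34 -2.845 0.768
v -1.017 -2.386 2.468
v -1.481 -2.431 0.683
v -1.159 -1.973 2.383
v -1.799 -2.12 0.659
v -1.476 -1.662 2.359
v -2.22 -1.983 0.702
v -1.898 -1.525 2.402
v -2.649 -2.052 0.802
v -2.326 -1.593 2.502
v -2.986 -2.309 0.936
v -2.664 -1.851 2.636
v -3.155 -2.698 1.072
v -2.833 -2.239 2.772
v -3.117 -3.128 1.181
v -2.795 -2.669 2.881
v -2.881 -3.501 1.237
v -2.558 -3.042 2.937
v -2.5 -3.731 1.227
v -2.178 -3.273 2.927
v -2.063 -3.767 1.154
v -1.74 -3.308 2.854
v 0.612 2.004 -3.987
v 1.346 1.888 -4.547
v 1.368 2.856 -3.173
v 1.081 2.301 -4.733
v 0.668 2.619 -4.683
v 0.237 2.741 -4.411
v -0.075 2.63 -4.005
v -0.169 2.32 -3.593
v -0.014 1.909 -3.307
v 0.339 1.529 -3.236
v 0.779 1.299 -3.404
v 1.166 1.293 -3.757
v 1.377 1.513 -4.183
f 2 1 5
f 2 5 3
f 3 5 6
f 3 6 4
f 5 1 7
f 5 7 6
f 6 7 8
f 6 8 4
f 7 1 9
f 7 9 8
f 8 9 10
f 8 10 4
f 9 1 11
f 9 11 10
f 10 11 12
f 10 12 4
f 11 1 13
f 11 13 12
f 12 13 14
f 12 14 4
f 13 1 15
f 13 15 14
f 14 15 16
f 14 16 4
f 15 1 17
f 15 17 16
f 16 17 18
f 16 18 4
f 17 1 19
f 17 19 18
f 18 19 20
f 18 20 4
f 19 1 21
f 19 21 20
f 20 21 22
f 20 22 4
f 21 1 23
f 21 23 22
f 22 23 24
f 22 24 4
f 23 1 25
f 23 25 24
f 24 25 26
f 24 26 4
f 25 1 27
f 25 27 26
f 26 27 28
f 26 28 4
f 27 1 2
f 27 2 28
f 28 2 3
f 28 3 4
f 30 29 32
f 30 32 31
f 32 29 33
f 32 33 31
f 33 29 34
f 33 34 31
f 34 29 35
f 34 35 31
f 35 29 36
f 35 36 31
f 36 29 37
f 36 37 31
f 37 29 38
f 37 38 31
f 38 29 39
f 38 39 31
f 39 29 40
f 39 40 31
f 40 29 41
f 40 41 31
f 41 29 30
f 41 30 31



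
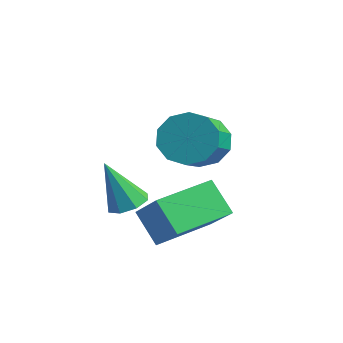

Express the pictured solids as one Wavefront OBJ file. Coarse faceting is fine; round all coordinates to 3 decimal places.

v -1.24 1.466 -1.15
v -0.501 1.836 -1.3
v 0.199 0.764 -0.5
v -0.54 0.394 -0.35
v -0.694 2.037 -0.862
v 0.005 0.964 -0.062
v -1.096 2.019 -0.534
v -0.397 0.947 0.266
v -1.553 1.791 -0.441
v -0.853 0.718 0.359
v -1.89 1.438 -0.619
v -1.191 0.366 0.181
v -1.979 1.096 -1
v -1.279 0.024 -0.2
v -1.785 0.896 -1.438
v -1.086 -0.177 -0.638
v -1.383 0.913 -1.766
v -0.684 -0.159 -0.966
v -0.927 1.142 -1.859
v -0.227 0.069 -1.059
v -0.589 1.494 -1.681
v 0.11 0.422 -0.881
v -2.529 0.059 -3.546
v -1.962 -0.118 -3.408
v -3.011 -0.339 -2.074
v -2.037 0.332 -3.311
v -2.4 0.623 -3.351
v -2.839 0.583 -3.506
v -3.096 0.237 -3.684
v -3.021 -0.214 -3.781
v -2.658 -0.504 -3.741
v -2.219 -0.465 -3.586
v -1.454 -0.575 -3.121
v -0.399 -0.772 -2.102
v -1.28 1.139 -2.969
v -0.226 0.943 -1.95
v -0.634 -0.583 -3.97
v 0.42 -0.779 -2.951
v -0.461 1.132 -3.818
v 0.594 0.935 -2.799
f 2 1 5
f 2 5 3
f 3 5 6
f 3 6 4
f 5 1 7
f 5 7 6
f 6 7 8
f 6 8 4
f 7 1 9
f 7 9 8
f 8 9 10
f 8 10 4
f 9 1 11
f 9 11 10
f 10 11 12
f 10 12 4
f 11 1 13
f 11 13 12
f 12 13 14
f 12 14 4
f 13 1 15
f 13 15 14
f 14 15 16
f 14 16 4
f 15 1 17
f 15 17 16
f 16 17 18
f 16 18 4
f 17 1 19
f 17 19 18
f 18 19 20
f 18 20 4
f 19 1 21
f 19 21 20
f 20 21 22
f 20 22 4
f 21 1 2
f 21 2 22
f 22 2 3
f 22 3 4
f 24 23 26
f 24 26 25
f 26 23 27
f 26 27 25
f 27 23 28
f 27 28 25
f 28 23 29
f 28 29 25
f 29 23 30
f 29 30 25
f 30 23 31
f 30 31 25
f 31 23 32
f 31 32 25
f 32 23 24
f 32 24 25
f 34 36 33
f 37 34 33
f 33 36 35
f 35 37 33
f 34 40 36
f 38 34 37
f 38 40 34
f 36 40 35
f 39 37 35
f 35 40 39
f 39 38 37
f 40 38 39



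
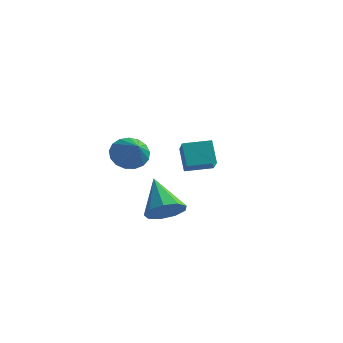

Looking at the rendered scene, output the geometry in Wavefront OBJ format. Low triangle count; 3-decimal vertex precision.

v -2.08 -2.797 1.556
v -1.438 -2.284 1.191
v -0.96 -3.583 2.424
v -1.557 -2.065 1.543
v -1.796 -2.015 1.897
v -2.1 -2.143 2.174
v -2.399 -2.421 2.309
v -2.626 -2.786 2.272
v -2.728 -3.153 2.071
v -2.681 -3.438 1.752
v -2.496 -3.577 1.388
v -2.217 -3.537 1.063
v -1.906 -3.328 0.851
v -1.635 -2.997 0.8
v -1.466 -2.62 0.923
v -0.635 -2.146 -1.74
v -0.279 -2.762 -1.096
v -1.905 -1.374 -0.3
v 0.068 -2.204 -1.089
v 0.086 -1.62 -1.387
v -0.234 -1.281 -1.851
v -0.741 -1.348 -2.262
v -1.199 -1.788 -2.43
v -1.393 -2.396 -2.274
v -1.232 -2.887 -1.869
v -0.792 -3.032 -1.404
v -2.257 1.425 -0.419
v -2.835 1.828 0.744
v -3.17 2.409 -1.214
v -3.749 2.811 -0.051
v -1.311 2.409 -0.289
v -1.89 2.811 0.874
v -2.225 3.392 -1.084
v -2.803 3.795 0.079
f 2 1 4
f 2 4 3
f 4 1 5
f 4 5 3
f 5 1 6
f 5 6 3
f 6 1 7
f 6 7 3
f 7 1 8
f 7 8 3
f 8 1 9
f 8 9 3
f 9 1 10
f 9 10 3
f 10 1 11
f 10 11 3
f 11 1 12
f 11 12 3
f 12 1 13
f 12 13 3
f 13 1 14
f 13 14 3
f 14 1 15
f 14 15 3
f 15 1 2
f 15 2 3
f 17 16 19
f 17 19 18
f 19 16 20
f 19 20 18
f 20 16 21
f 20 21 18
f 21 16 22
f 21 22 18
f 22 16 23
f 22 23 18
f 23 16 24
f 23 24 18
f 24 16 25
f 24 25 18
f 25 16 26
f 25 26 18
f 26 16 17
f 26 17 18
f 28 30 27
f 31 28 27
f 27 30 29
f 29 31 27
f 28 34 30
f 32 28 31
f 32 34 28
f 30 34 29
f 33 31 29
f 29 34 33
f 33 32 31
f 34 32 33



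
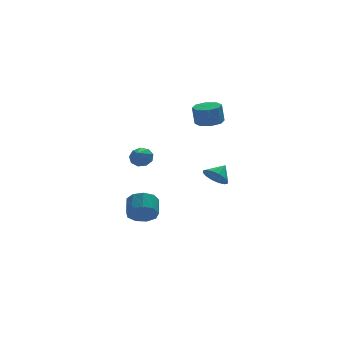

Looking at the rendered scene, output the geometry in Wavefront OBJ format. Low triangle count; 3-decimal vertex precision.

v -1.113 -1.739 0.762
v -0.489 -1.948 0.97
v -1.627 -2.601 1.438
v -0.655 -1.618 1.264
v -1.036 -1.345 1.323
v -1.452 -1.256 1.12
v -1.71 -1.393 0.749
v -1.689 -1.692 0.384
v -1.398 -2.013 0.196
v -0.974 -2.205 0.273
v -0.615 -2.18 0.579
v -0.713 -0.555 -4.14
v 0.097 -0.528 -4.596
v 0.423 0.483 -3.957
v -0.387 0.455 -3.5
v -0.341 -0.189 -4.909
v -0.015 0.822 -4.269
v -0.953 -0.021 -4.862
v -0.627 0.99 -4.222
v -1.453 -0.103 -4.477
v -1.126 0.908 -3.837
v -1.606 -0.397 -3.934
v -1.28 0.614 -3.294
v -1.342 -0.765 -3.488
v -1.016 0.246 -2.848
v -0.783 -1.035 -3.346
v -0.457 -0.024 -2.706
v -0.192 -1.08 -3.576
v 0.134 -0.07 -2.936
v 0.156 -0.88 -4.07
v 0.482 0.131 -3.43
v 2.758 -1.985 3.095
v 3.182 -2.696 3.157
v 3.026 -2.686 4.347
v 2.602 -1.975 4.285
v 3.557 -2.185 3.202
v 3.4 -2.174 4.392
v 3.464 -1.557 3.184
v 3.307 -1.546 4.374
v 2.957 -1.18 3.114
v 2.8 -1.169 4.304
v 2.334 -1.274 3.033
v 2.178 -1.264 4.223
v 1.96 -1.786 2.988
v 1.803 -1.775 4.178
v 2.053 -2.414 3.006
v 1.896 -2.403 4.196
v 2.56 -2.791 3.076
v 2.403 -2.78 4.266
v 2.575 -3.535 -0.536
v 3.079 -4.165 -0.685
v 3.305 -3.105 0.116
v 3.173 -3.876 -0.982
v 3.107 -3.495 -1.159
v 2.898 -3.126 -1.169
v 2.603 -2.866 -1.009
v 2.3 -2.786 -0.723
v 2.07 -2.906 -0.387
v 1.976 -3.195 -0.091
v 2.042 -3.575 0.086
v 2.251 -3.945 0.096
v 2.547 -4.205 -0.063
v 2.85 -4.285 -0.349
f 2 1 4
f 2 4 3
f 4 1 5
f 4 5 3
f 5 1 6
f 5 6 3
f 6 1 7
f 6 7 3
f 7 1 8
f 7 8 3
f 8 1 9
f 8 9 3
f 9 1 10
f 9 10 3
f 10 1 11
f 10 11 3
f 11 1 2
f 11 2 3
f 13 12 16
f 13 16 14
f 14 16 17
f 14 17 15
f 16 12 18
f 16 18 17
f 17 18 19
f 17 19 15
f 18 12 20
f 18 20 19
f 19 20 21
f 19 21 15
f 20 12 22
f 20 22 21
f 21 22 23
f 21 23 15
f 22 12 24
f 22 24 23
f 23 24 25
f 23 25 15
f 24 12 26
f 24 26 25
f 25 26 27
f 25 27 15
f 26 12 28
f 26 28 27
f 27 28 29
f 27 29 15
f 28 12 30
f 28 30 29
f 29 30 31
f 29 31 15
f 30 12 13
f 30 13 31
f 31 13 14
f 31 14 15
f 33 32 36
f 33 36 34
f 34 36 37
f 34 37 35
f 36 32 38
f 36 38 37
f 37 38 39
f 37 39 35
f 38 32 40
f 38 40 39
f 39 40 41
f 39 41 35
f 40 32 42
f 40 42 41
f 41 42 43
f 41 43 35
f 42 32 44
f 42 44 43
f 43 44 45
f 43 45 35
f 44 32 46
f 44 46 45
f 45 46 47
f 45 47 35
f 46 32 48
f 46 48 47
f 47 48 49
f 47 49 35
f 48 32 33
f 48 33 49
f 49 33 34
f 49 34 35
f 51 50 53
f 51 53 52
f 53 50 54
f 53 54 52
f 54 50 55
f 54 55 52
f 55 50 56
f 55 56 52
f 56 50 57
f 56 57 52
f 57 50 58
f 57 58 52
f 58 50 59
f 58 59 52
f 59 50 60
f 59 60 52
f 60 50 61
f 60 61 52
f 61 50 62
f 61 62 52
f 62 50 63
f 62 63 52
f 63 50 51
f 63 51 52



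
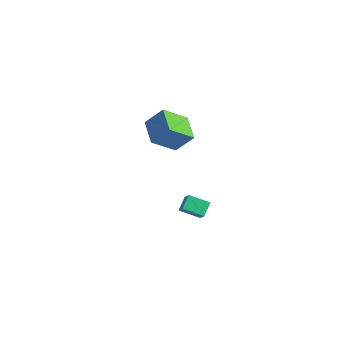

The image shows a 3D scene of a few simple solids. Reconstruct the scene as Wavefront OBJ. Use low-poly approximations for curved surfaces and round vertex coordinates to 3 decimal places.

v -0.824 3.273 2.632
v -1.376 1.938 3.771
v -0.062 3.891 3.727
v -0.613 2.556 4.866
v 0.513 2.364 2.214
v -0.038 1.029 3.353
v 1.276 2.982 3.309
v 0.724 1.647 4.448
v -0.015 3.163 -3.781
v -0.26 3.931 -3.224
v 0.983 3.846 -4.284
v 0.738 4.614 -3.727
v 0.582 2.826 -3.053
v 0.337 3.594 -2.496
v 1.58 3.509 -3.556
v 1.335 4.277 -2.999
f 2 4 1
f 5 2 1
f 1 4 3
f 3 5 1
f 2 8 4
f 6 2 5
f 6 8 2
f 4 8 3
f 7 5 3
f 3 8 7
f 7 6 5
f 8 6 7
f 10 12 9
f 13 10 9
f 9 12 11
f 11 13 9
f 10 16 12
f 14 10 13
f 14 16 10
f 12 16 11
f 15 13 11
f 11 16 15
f 15 14 13
f 16 14 15



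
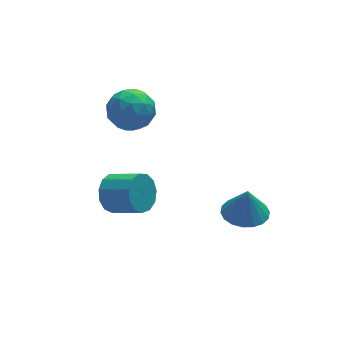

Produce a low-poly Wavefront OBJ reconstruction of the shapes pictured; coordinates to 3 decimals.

v -3.467 0.223 -1.201
v -2.767 0.589 -1.674
v -1.814 -0.378 -1.012
v -2.513 -0.743 -0.539
v -2.801 0.858 -1.232
v -1.848 -0.109 -0.57
v -3.046 0.925 -0.78
v -2.093 -0.041 -0.119
v -3.425 0.77 -0.462
v -2.472 -0.197 0.2
v -3.817 0.441 -0.378
v -2.864 -0.526 0.283
v -4.097 0.043 -0.556
v -3.144 -0.924 0.106
v -4.178 -0.298 -0.938
v -3.225 -1.265 -0.277
v -4.032 -0.473 -1.404
v -3.079 -1.44 -0.742
v -3.707 -0.427 -1.805
v -2.754 -1.394 -1.144
v -3.306 -0.175 -2.014
v -2.353 -1.141 -1.353
v -2.955 0.204 -1.965
v -2.002 -0.763 -1.304
v 0.872 -3.276 -0.443
v 1.645 -2.693 -0.512
v 0.968 -3.244 0.903
v 1.315 -2.415 -0.495
v 0.898 -2.307 -0.468
v 0.476 -2.39 -0.436
v 0.132 -2.65 -0.405
v -0.065 -3.033 -0.382
v -0.077 -3.464 -0.371
v 0.099 -3.858 -0.374
v 0.429 -4.137 -0.391
v 0.846 -4.245 -0.418
v 1.268 -4.161 -0.45
v 1.612 -3.902 -0.481
v 1.809 -3.519 -0.504
v 1.821 -3.087 -0.515
v -3.092 1.788 2.479
v -2.325 2.369 2.927
v -2.235 0.351 2.873
v -1.468 0.932 3.321
v -2.426 0.878 3.775
v -2.956 1.765 3.532
v -1.604 0.955 2.268
v -2.134 1.842 2.025
v -1.405 1.854 2.797
v -1.913 1.806 3.728
v -2.647 0.914 2.072
v -3.155 0.866 3.003
v -2.784 2.204 2.668
v -1.776 0.516 3.132
v -2.34 0.484 3.399
v -1.889 0.825 3.662
v -3.155 1.85 3.023
v -2.704 2.191 3.287
v -2.763 1.315 3.786
v -1.856 0.529 2.513
v -1.405 0.87 2.777
v -2.671 1.895 2.138
v -2.22 2.236 2.401
v -1.797 1.405 2.014
v -1.792 2.243 2.855
v -1.288 1.399 3.087
v -1.368 1.412 2.468
v -1.68 1.934 2.325
v -2.091 2.215 3.403
v -1.587 1.371 3.635
v -2.15 1.339 3.901
v -2.462 1.861 3.758
v -1.55 1.913 3.327
v -2.973 1.349 2.165
v -2.469 0.505 2.397
v -2.098 0.859 2.042
v -2.41 1.381 1.899
v -3.272 1.321 2.713
v -2.768 0.477 2.945
v -2.88 0.786 3.475
v -3.192 1.308 3.332
v -3.01 0.807 2.473
f 2 1 5
f 2 5 3
f 3 5 6
f 3 6 4
f 5 1 7
f 5 7 6
f 6 7 8
f 6 8 4
f 7 1 9
f 7 9 8
f 8 9 10
f 8 10 4
f 9 1 11
f 9 11 10
f 10 11 12
f 10 12 4
f 11 1 13
f 11 13 12
f 12 13 14
f 12 14 4
f 13 1 15
f 13 15 14
f 14 15 16
f 14 16 4
f 15 1 17
f 15 17 16
f 16 17 18
f 16 18 4
f 17 1 19
f 17 19 18
f 18 19 20
f 18 20 4
f 19 1 21
f 19 21 20
f 20 21 22
f 20 22 4
f 21 1 23
f 21 23 22
f 22 23 24
f 22 24 4
f 23 1 2
f 23 2 24
f 24 2 3
f 24 3 4
f 26 25 28
f 26 28 27
f 28 25 29
f 28 29 27
f 29 25 30
f 29 30 27
f 30 25 31
f 30 31 27
f 31 25 32
f 31 32 27
f 32 25 33
f 32 33 27
f 33 25 34
f 33 34 27
f 34 25 35
f 34 35 27
f 35 25 36
f 35 36 27
f 36 25 37
f 36 37 27
f 37 25 38
f 37 38 27
f 38 25 39
f 38 39 27
f 39 25 40
f 39 40 27
f 40 25 26
f 40 26 27
f 41 78 57
f 78 52 81
f 57 81 46
f 78 81 57
f 41 57 53
f 57 46 58
f 53 58 42
f 57 58 53
f 41 53 62
f 53 42 63
f 62 63 48
f 53 63 62
f 41 62 74
f 62 48 77
f 74 77 51
f 62 77 74
f 41 74 78
f 74 51 82
f 78 82 52
f 74 82 78
f 42 58 69
f 58 46 72
f 69 72 50
f 58 72 69
f 46 81 59
f 81 52 80
f 59 80 45
f 81 80 59
f 52 82 79
f 82 51 75
f 79 75 43
f 82 75 79
f 51 77 76
f 77 48 64
f 76 64 47
f 77 64 76
f 48 63 68
f 63 42 65
f 68 65 49
f 63 65 68
f 44 70 56
f 70 50 71
f 56 71 45
f 70 71 56
f 44 56 54
f 56 45 55
f 54 55 43
f 56 55 54
f 44 54 61
f 54 43 60
f 61 60 47
f 54 60 61
f 44 61 66
f 61 47 67
f 66 67 49
f 61 67 66
f 44 66 70
f 66 49 73
f 70 73 50
f 66 73 70
f 45 71 59
f 71 50 72
f 59 72 46
f 71 72 59
f 43 55 79
f 55 45 80
f 79 80 52
f 55 80 79
f 47 60 76
f 60 43 75
f 76 75 51
f 60 75 76
f 49 67 68
f 67 47 64
f 68 64 48
f 67 64 68
f 50 73 69
f 73 49 65
f 69 65 42
f 73 65 69



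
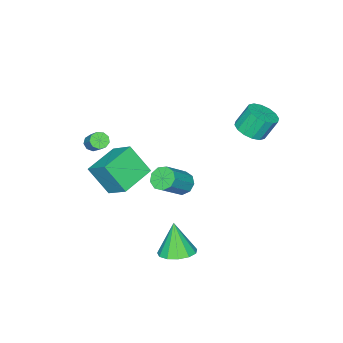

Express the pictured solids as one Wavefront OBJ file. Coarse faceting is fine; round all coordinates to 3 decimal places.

v -2.155 2.625 3.243
v -1.504 3.23 3.292
v -1.995 3.661 4.485
v -2.645 3.055 4.437
v -1.849 3.443 3.074
v -2.34 3.874 4.267
v -2.276 3.437 2.9
v -2.767 3.867 4.093
v -2.67 3.213 2.819
v -3.161 3.643 4.012
v -2.926 2.831 2.851
v -3.417 3.262 4.044
v -2.976 2.394 2.989
v -3.466 2.825 4.182
v -2.805 2.019 3.195
v -3.296 2.45 4.388
v -2.46 1.806 3.413
v -2.951 2.237 4.606
v -2.033 1.813 3.587
v -2.524 2.243 4.78
v -1.639 2.037 3.668
v -2.13 2.467 4.861
v -1.383 2.418 3.636
v -1.874 2.849 4.829
v -1.334 2.855 3.498
v -1.824 3.286 4.691
v 3.468 -2.787 3.038
v 3.764 -2.566 2.686
v 4.168 -1.793 3.51
v 3.872 -2.013 3.862
v 3.451 -2.411 2.694
v 3.855 -1.638 3.517
v 3.147 -2.432 2.862
v 3.55 -1.658 3.686
v 2.993 -2.619 3.113
v 3.396 -1.845 3.937
v 3.061 -2.884 3.329
v 3.465 -2.111 4.153
v 3.32 -3.104 3.409
v 3.723 -2.33 4.233
v 3.648 -3.175 3.315
v 4.052 -2.402 4.139
v 3.892 -3.065 3.092
v 4.296 -2.291 3.915
v 3.938 -2.824 2.843
v 4.342 -2.051 3.667
v 2.95 2.103 -3.224
v 3.526 1.295 -3.344
v 2.61 1.597 -1.436
v 3.866 1.706 -3.163
v 3.915 2.244 -3.001
v 3.657 2.737 -2.91
v 3.176 3.029 -2.919
v 2.622 3.027 -3.025
v 2.173 2.732 -3.194
v 1.97 2.237 -3.373
v 2.079 1.7 -3.504
v 2.464 1.291 -3.547
v 3.003 1.14 -3.487
v 1.747 1.413 1.002
v 2.168 1.768 0.554
v 3.555 1.682 1.791
v 3.133 1.327 2.238
v 1.931 2.08 0.841
v 3.318 1.993 2.078
v 1.608 2.08 1.204
v 2.994 1.993 2.441
v 1.35 1.768 1.472
v 2.736 1.681 2.709
v 1.277 1.29 1.519
v 2.663 1.203 2.756
v 1.424 0.87 1.325
v 2.811 0.783 2.562
v 1.722 0.704 0.979
v 3.109 0.617 2.216
v 2.032 0.87 0.644
v 3.418 0.784 1.881
v 2.208 1.291 0.476
v 3.594 1.204 1.713
v 0.497 -2.748 -1.194
v 0.767 -3.883 0.305
v 0.676 -1.449 -0.243
v 0.946 -2.585 1.256
v 2.474 -2.755 -1.556
v 2.744 -3.891 -0.057
v 2.653 -1.457 -0.605
v 2.923 -2.592 0.894
f 2 1 5
f 2 5 3
f 3 5 6
f 3 6 4
f 5 1 7
f 5 7 6
f 6 7 8
f 6 8 4
f 7 1 9
f 7 9 8
f 8 9 10
f 8 10 4
f 9 1 11
f 9 11 10
f 10 11 12
f 10 12 4
f 11 1 13
f 11 13 12
f 12 13 14
f 12 14 4
f 13 1 15
f 13 15 14
f 14 15 16
f 14 16 4
f 15 1 17
f 15 17 16
f 16 17 18
f 16 18 4
f 17 1 19
f 17 19 18
f 18 19 20
f 18 20 4
f 19 1 21
f 19 21 20
f 20 21 22
f 20 22 4
f 21 1 23
f 21 23 22
f 22 23 24
f 22 24 4
f 23 1 25
f 23 25 24
f 24 25 26
f 24 26 4
f 25 1 2
f 25 2 26
f 26 2 3
f 26 3 4
f 28 27 31
f 28 31 29
f 29 31 32
f 29 32 30
f 31 27 33
f 31 33 32
f 32 33 34
f 32 34 30
f 33 27 35
f 33 35 34
f 34 35 36
f 34 36 30
f 35 27 37
f 35 37 36
f 36 37 38
f 36 38 30
f 37 27 39
f 37 39 38
f 38 39 40
f 38 40 30
f 39 27 41
f 39 41 40
f 40 41 42
f 40 42 30
f 41 27 43
f 41 43 42
f 42 43 44
f 42 44 30
f 43 27 45
f 43 45 44
f 44 45 46
f 44 46 30
f 45 27 28
f 45 28 46
f 46 28 29
f 46 29 30
f 48 47 50
f 48 50 49
f 50 47 51
f 50 51 49
f 51 47 52
f 51 52 49
f 52 47 53
f 52 53 49
f 53 47 54
f 53 54 49
f 54 47 55
f 54 55 49
f 55 47 56
f 55 56 49
f 56 47 57
f 56 57 49
f 57 47 58
f 57 58 49
f 58 47 59
f 58 59 49
f 59 47 48
f 59 48 49
f 61 60 64
f 61 64 62
f 62 64 65
f 62 65 63
f 64 60 66
f 64 66 65
f 65 66 67
f 65 67 63
f 66 60 68
f 66 68 67
f 67 68 69
f 67 69 63
f 68 60 70
f 68 70 69
f 69 70 71
f 69 71 63
f 70 60 72
f 70 72 71
f 71 72 73
f 71 73 63
f 72 60 74
f 72 74 73
f 73 74 75
f 73 75 63
f 74 60 76
f 74 76 75
f 75 76 77
f 75 77 63
f 76 60 78
f 76 78 77
f 77 78 79
f 77 79 63
f 78 60 61
f 78 61 79
f 79 61 62
f 79 62 63
f 81 83 80
f 84 81 80
f 80 83 82
f 82 84 80
f 81 87 83
f 85 81 84
f 85 87 81
f 83 87 82
f 86 84 82
f 82 87 86
f 86 85 84
f 87 85 86



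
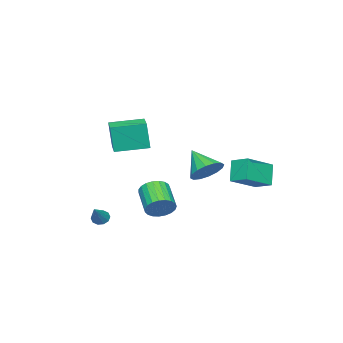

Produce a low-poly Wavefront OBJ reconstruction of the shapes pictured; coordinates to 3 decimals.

v 1.7 -3.311 -4.505
v 1.93 -2.951 -4.867
v 2.88 -2.949 -3.395
v 1.699 -2.778 -4.677
v 1.467 -2.808 -4.421
v 1.325 -3.03 -4.198
v 1.326 -3.36 -4.091
v 1.469 -3.67 -4.143
v 1.701 -3.844 -4.333
v 1.932 -3.813 -4.589
v 2.075 -3.591 -4.812
v 2.074 -3.261 -4.919
v 2.864 -1.721 1.628
v 2.939 -1.907 3.397
v 1.664 -0.16 1.843
v 1.74 -0.346 3.612
v 3.92 -0.914 1.668
v 3.996 -1.1 3.437
v 2.721 0.647 1.883
v 2.796 0.461 3.652
v -3.486 2.198 -0.65
v -3.303 3.359 -0.225
v -5.331 2.828 -1.58
v -5.148 3.989 -1.154
v -2.712 2.551 -1.946
v -2.529 3.712 -1.52
v -4.557 3.181 -2.875
v -4.374 4.342 -2.45
v -1.833 1.576 -1.095
v -0.844 1.144 -1.133
v -2.367 0.244 0.135
v -0.823 1.519 -0.719
v -1.072 1.909 -0.405
v -1.526 2.209 -0.277
v -2.062 2.34 -0.368
v -2.537 2.266 -0.653
v -2.823 2.007 -1.058
v -2.844 1.632 -1.472
v -2.594 1.242 -1.786
v -2.141 0.942 -1.914
v -1.605 0.811 -1.823
v -1.13 0.885 -1.538
v 3.372 1.688 -2.223
v 3.808 1.84 -1.474
v 2.704 0.745 -0.608
v 2.268 0.592 -1.357
v 3.553 2.102 -1.468
v 2.449 1.007 -0.602
v 3.266 2.293 -1.593
v 2.162 1.198 -0.727
v 2.998 2.378 -1.827
v 1.894 1.283 -0.96
v 2.794 2.345 -2.129
v 1.69 1.249 -1.263
v 2.691 2.197 -2.447
v 1.587 1.102 -1.581
v 2.705 1.962 -2.727
v 1.601 0.867 -1.861
v 2.834 1.679 -2.92
v 1.73 0.584 -2.053
v 3.057 1.397 -2.992
v 1.953 0.302 -2.126
v 3.334 1.166 -2.931
v 2.23 0.071 -2.065
v 3.617 1.025 -2.748
v 2.513 -0.07 -1.882
v 3.859 0.999 -2.474
v 2.755 -0.097 -1.608
v 4.016 1.091 -2.157
v 2.912 -0.004 -1.291
v 4.061 1.287 -1.851
v 2.957 0.192 -0.985
v 3.988 1.552 -1.61
v 2.884 0.457 -0.743
f 2 1 4
f 2 4 3
f 4 1 5
f 4 5 3
f 5 1 6
f 5 6 3
f 6 1 7
f 6 7 3
f 7 1 8
f 7 8 3
f 8 1 9
f 8 9 3
f 9 1 10
f 9 10 3
f 10 1 11
f 10 11 3
f 11 1 12
f 11 12 3
f 12 1 2
f 12 2 3
f 14 16 13
f 17 14 13
f 13 16 15
f 15 17 13
f 14 20 16
f 18 14 17
f 18 20 14
f 16 20 15
f 19 17 15
f 15 20 19
f 19 18 17
f 20 18 19
f 22 24 21
f 25 22 21
f 21 24 23
f 23 25 21
f 22 28 24
f 26 22 25
f 26 28 22
f 24 28 23
f 27 25 23
f 23 28 27
f 27 26 25
f 28 26 27
f 30 29 32
f 30 32 31
f 32 29 33
f 32 33 31
f 33 29 34
f 33 34 31
f 34 29 35
f 34 35 31
f 35 29 36
f 35 36 31
f 36 29 37
f 36 37 31
f 37 29 38
f 37 38 31
f 38 29 39
f 38 39 31
f 39 29 40
f 39 40 31
f 40 29 41
f 40 41 31
f 41 29 42
f 41 42 31
f 42 29 30
f 42 30 31
f 44 43 47
f 44 47 45
f 45 47 48
f 45 48 46
f 47 43 49
f 47 49 48
f 48 49 50
f 48 50 46
f 49 43 51
f 49 51 50
f 50 51 52
f 50 52 46
f 51 43 53
f 51 53 52
f 52 53 54
f 52 54 46
f 53 43 55
f 53 55 54
f 54 55 56
f 54 56 46
f 55 43 57
f 55 57 56
f 56 57 58
f 56 58 46
f 57 43 59
f 57 59 58
f 58 59 60
f 58 60 46
f 59 43 61
f 59 61 60
f 60 61 62
f 60 62 46
f 61 43 63
f 61 63 62
f 62 63 64
f 62 64 46
f 63 43 65
f 63 65 64
f 64 65 66
f 64 66 46
f 65 43 67
f 65 67 66
f 66 67 68
f 66 68 46
f 67 43 69
f 67 69 68
f 68 69 70
f 68 70 46
f 69 43 71
f 69 71 70
f 70 71 72
f 70 72 46
f 71 43 73
f 71 73 72
f 72 73 74
f 72 74 46
f 73 43 44
f 73 44 74
f 74 44 45
f 74 45 46



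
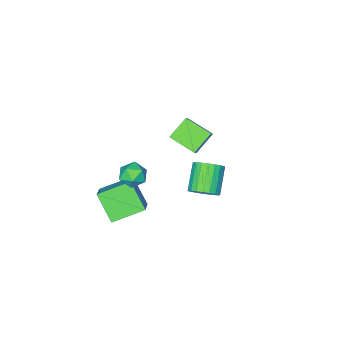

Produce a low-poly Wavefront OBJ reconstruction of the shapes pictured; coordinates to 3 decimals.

v 3.634 1.571 1.255
v 4.426 1.42 1.708
v 3.354 0.1 1.252
v 4.146 -0.051 1.705
v 3.444 0.373 2.132
v 3.617 1.282 2.134
v 4.163 0.238 0.826
v 4.336 1.147 0.828
v 4.754 0.596 1.443
v 4.309 0.679 2.25
v 3.471 0.841 0.71
v 3.026 0.924 1.517
v 1.685 -0.773 -4.074
v 1.64 -2.227 -2.505
v 2.812 0.484 -2.877
v 2.766 -0.97 -1.307
v 3.514 -1.67 -4.853
v 3.468 -3.124 -3.283
v 4.64 -0.413 -3.655
v 4.595 -1.867 -2.086
v -4.603 -4.632 -2.326
v -3.984 -4.083 -1.498
v -5.202 -2.937 -3.001
v -4.583 -2.389 -2.173
v -3.237 -4.571 -3.387
v -2.618 -4.023 -2.559
v -3.836 -2.877 -4.062
v -3.217 -2.328 -3.234
v 0.47 2.982 -0.723
v 1.06 2.238 -0.739
v -0.1 1.293 0.528
v -0.69 2.038 0.543
v 1.207 2.453 -0.442
v 0.048 1.509 0.824
v 1.228 2.76 -0.195
v 0.068 1.816 1.072
v 1.117 3.106 -0.039
v -0.043 2.162 1.228
v 0.894 3.43 -0.001
v -0.266 2.486 1.266
v 0.598 3.677 -0.088
v -0.562 2.732 1.179
v 0.28 3.803 -0.285
v -0.88 2.859 0.982
v -0.005 3.788 -0.558
v -1.165 2.844 0.709
v -0.208 3.633 -0.859
v -1.368 2.689 0.408
v -0.294 3.366 -1.137
v -1.454 2.422 0.13
v -0.248 3.032 -1.343
v -1.408 2.088 -0.077
v -0.078 2.69 -1.443
v -1.237 1.746 -0.176
v 0.187 2.398 -1.417
v -0.972 1.454 -0.151
v 0.501 2.207 -1.272
v -0.658 1.263 -0.005
v 0.81 2.151 -1.032
v -0.35 1.206 0.235
f 1 12 6
f 1 6 2
f 1 2 8
f 1 8 11
f 1 11 12
f 2 6 10
f 6 12 5
f 12 11 3
f 11 8 7
f 8 2 9
f 4 10 5
f 4 5 3
f 4 3 7
f 4 7 9
f 4 9 10
f 5 10 6
f 3 5 12
f 7 3 11
f 9 7 8
f 10 9 2
f 14 16 13
f 17 14 13
f 13 16 15
f 15 17 13
f 14 20 16
f 18 14 17
f 18 20 14
f 16 20 15
f 19 17 15
f 15 20 19
f 19 18 17
f 20 18 19
f 22 24 21
f 25 22 21
f 21 24 23
f 23 25 21
f 22 28 24
f 26 22 25
f 26 28 22
f 24 28 23
f 27 25 23
f 23 28 27
f 27 26 25
f 28 26 27
f 30 29 33
f 30 33 31
f 31 33 34
f 31 34 32
f 33 29 35
f 33 35 34
f 34 35 36
f 34 36 32
f 35 29 37
f 35 37 36
f 36 37 38
f 36 38 32
f 37 29 39
f 37 39 38
f 38 39 40
f 38 40 32
f 39 29 41
f 39 41 40
f 40 41 42
f 40 42 32
f 41 29 43
f 41 43 42
f 42 43 44
f 42 44 32
f 43 29 45
f 43 45 44
f 44 45 46
f 44 46 32
f 45 29 47
f 45 47 46
f 46 47 48
f 46 48 32
f 47 29 49
f 47 49 48
f 48 49 50
f 48 50 32
f 49 29 51
f 49 51 50
f 50 51 52
f 50 52 32
f 51 29 53
f 51 53 52
f 52 53 54
f 52 54 32
f 53 29 55
f 53 55 54
f 54 55 56
f 54 56 32
f 55 29 57
f 55 57 56
f 56 57 58
f 56 58 32
f 57 29 59
f 57 59 58
f 58 59 60
f 58 60 32
f 59 29 30
f 59 30 60
f 60 30 31
f 60 31 32



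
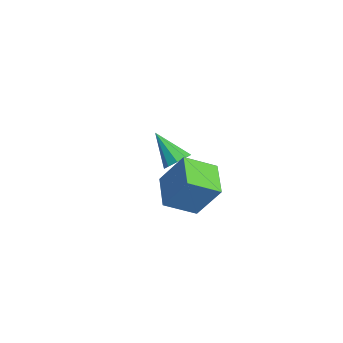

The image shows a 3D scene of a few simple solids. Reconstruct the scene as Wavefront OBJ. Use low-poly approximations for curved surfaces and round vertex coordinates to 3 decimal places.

v 2.737 1.684 2.529
v 3.376 2.64 4.298
v 2.812 3.255 1.653
v 3.451 4.211 3.422
v 4.489 1.349 2.078
v 5.128 2.305 3.847
v 4.564 2.92 1.202
v 5.203 3.876 2.971
v -1.309 3.71 0.461
v -0.705 3.511 0.912
v -2.591 2.95 1.839
v -0.868 4.004 1.033
v -1.238 4.36 0.886
v -1.641 4.412 0.54
v -1.889 4.136 0.157
v -1.866 3.66 -0.084
v -1.582 3.208 -0.07
v -1.171 2.991 0.192
v -0.825 3.111 0.58
f 2 4 1
f 5 2 1
f 1 4 3
f 3 5 1
f 2 8 4
f 6 2 5
f 6 8 2
f 4 8 3
f 7 5 3
f 3 8 7
f 7 6 5
f 8 6 7
f 10 9 12
f 10 12 11
f 12 9 13
f 12 13 11
f 13 9 14
f 13 14 11
f 14 9 15
f 14 15 11
f 15 9 16
f 15 16 11
f 16 9 17
f 16 17 11
f 17 9 18
f 17 18 11
f 18 9 19
f 18 19 11
f 19 9 10
f 19 10 11



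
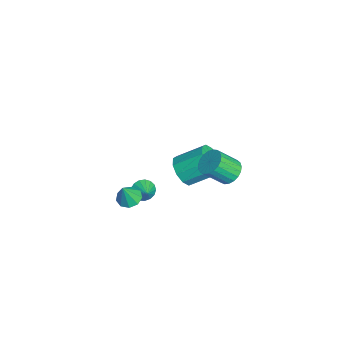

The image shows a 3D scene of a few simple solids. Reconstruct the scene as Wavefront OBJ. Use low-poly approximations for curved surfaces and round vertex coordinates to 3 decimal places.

v -1.847 -2.287 -3.881
v -1.583 -1.897 -4.439
v -0.973 -2.073 -3.319
v -1.761 -1.663 -4.25
v -1.959 -1.572 -3.977
v -2.131 -1.645 -3.682
v -2.238 -1.864 -3.432
v -2.255 -2.181 -3.285
v -2.179 -2.522 -3.275
v -2.026 -2.809 -3.403
v -1.833 -2.976 -3.641
v -1.642 -2.985 -3.934
v -1.498 -2.835 -4.214
v -1.434 -2.558 -4.419
v -1.465 -2.22 -4.5
v 2.277 -3.108 -0.219
v 2.775 -3.572 -0.51
v 2.703 -3.452 1.059
v 2.978 -3.111 -0.454
v 2.853 -2.65 -0.288
v 2.459 -2.403 -0.09
v 1.979 -2.486 0.048
v 1.638 -2.86 0.061
v 1.597 -3.351 -0.057
v 1.873 -3.728 -0.251
v 2.339 -3.815 -0.429
v 3.009 2.248 2.603
v 3.808 2.173 2.389
v 4.009 1.077 3.523
v 3.211 1.152 3.737
v 3.821 2.422 2.627
v 4.022 1.326 3.761
v 3.693 2.641 2.861
v 3.894 1.545 3.996
v 3.448 2.792 3.051
v 3.649 1.696 4.185
v 3.126 2.849 3.163
v 3.327 1.753 4.297
v 2.785 2.802 3.178
v 2.986 1.706 4.313
v 2.482 2.66 3.094
v 2.683 1.564 4.228
v 2.27 2.446 2.925
v 2.471 1.35 4.059
v 2.187 2.197 2.7
v 2.388 1.102 3.834
v 2.245 1.958 2.458
v 2.446 0.862 3.593
v 2.436 1.769 2.242
v 2.637 0.673 3.376
v 2.726 1.662 2.087
v 2.927 0.567 3.222
v 3.065 1.657 2.022
v 3.266 0.561 3.157
v 3.394 1.754 2.058
v 3.595 0.658 3.192
v 3.657 1.936 2.187
v 3.858 0.841 3.322
v -3.803 0.027 -4.091
v -2.949 -0.372 -3.564
v -2.863 1.294 -2.442
v -3.717 1.693 -2.969
v -2.724 -0.029 -4.09
v -2.639 1.637 -2.969
v -2.912 0.336 -4.617
v -2.826 2.001 -3.495
v -3.439 0.582 -4.943
v -3.354 2.248 -3.821
v -4.106 0.617 -4.943
v -4.02 2.283 -3.822
v -4.657 0.426 -4.618
v -4.571 2.092 -3.496
v -4.881 0.083 -4.091
v -4.796 1.749 -2.97
v -4.694 -0.281 -3.565
v -4.608 1.384 -2.443
v -4.166 -0.528 -3.239
v -4.081 1.138 -2.117
v -3.5 -0.563 -3.238
v -3.414 1.103 -2.117
f 2 1 4
f 2 4 3
f 4 1 5
f 4 5 3
f 5 1 6
f 5 6 3
f 6 1 7
f 6 7 3
f 7 1 8
f 7 8 3
f 8 1 9
f 8 9 3
f 9 1 10
f 9 10 3
f 10 1 11
f 10 11 3
f 11 1 12
f 11 12 3
f 12 1 13
f 12 13 3
f 13 1 14
f 13 14 3
f 14 1 15
f 14 15 3
f 15 1 2
f 15 2 3
f 17 16 19
f 17 19 18
f 19 16 20
f 19 20 18
f 20 16 21
f 20 21 18
f 21 16 22
f 21 22 18
f 22 16 23
f 22 23 18
f 23 16 24
f 23 24 18
f 24 16 25
f 24 25 18
f 25 16 26
f 25 26 18
f 26 16 17
f 26 17 18
f 28 27 31
f 28 31 29
f 29 31 32
f 29 32 30
f 31 27 33
f 31 33 32
f 32 33 34
f 32 34 30
f 33 27 35
f 33 35 34
f 34 35 36
f 34 36 30
f 35 27 37
f 35 37 36
f 36 37 38
f 36 38 30
f 37 27 39
f 37 39 38
f 38 39 40
f 38 40 30
f 39 27 41
f 39 41 40
f 40 41 42
f 40 42 30
f 41 27 43
f 41 43 42
f 42 43 44
f 42 44 30
f 43 27 45
f 43 45 44
f 44 45 46
f 44 46 30
f 45 27 47
f 45 47 46
f 46 47 48
f 46 48 30
f 47 27 49
f 47 49 48
f 48 49 50
f 48 50 30
f 49 27 51
f 49 51 50
f 50 51 52
f 50 52 30
f 51 27 53
f 51 53 52
f 52 53 54
f 52 54 30
f 53 27 55
f 53 55 54
f 54 55 56
f 54 56 30
f 55 27 57
f 55 57 56
f 56 57 58
f 56 58 30
f 57 27 28
f 57 28 58
f 58 28 29
f 58 29 30
f 60 59 63
f 60 63 61
f 61 63 64
f 61 64 62
f 63 59 65
f 63 65 64
f 64 65 66
f 64 66 62
f 65 59 67
f 65 67 66
f 66 67 68
f 66 68 62
f 67 59 69
f 67 69 68
f 68 69 70
f 68 70 62
f 69 59 71
f 69 71 70
f 70 71 72
f 70 72 62
f 71 59 73
f 71 73 72
f 72 73 74
f 72 74 62
f 73 59 75
f 73 75 74
f 74 75 76
f 74 76 62
f 75 59 77
f 75 77 76
f 76 77 78
f 76 78 62
f 77 59 79
f 77 79 78
f 78 79 80
f 78 80 62
f 79 59 60
f 79 60 80
f 80 60 61
f 80 61 62



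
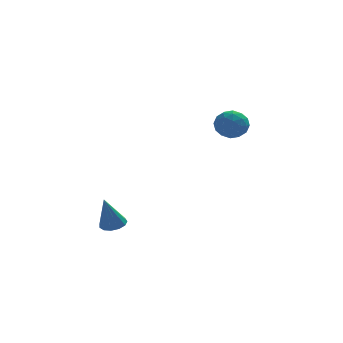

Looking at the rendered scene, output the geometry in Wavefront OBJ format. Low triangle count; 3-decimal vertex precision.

v -2.816 -3.504 -3.269
v -2.391 -3.882 -3.236
v -3.204 -3.816 -1.811
v -2.268 -3.6 -3.143
v -2.32 -3.287 -3.09
v -2.529 -3.044 -3.094
v -2.83 -2.946 -3.153
v -3.126 -3.026 -3.249
v -3.323 -3.258 -3.351
v -3.36 -3.567 -3.427
v -3.224 -3.857 -3.453
v -2.959 -4.035 -3.42
v -2.648 -4.044 -3.339
v 1.931 0.784 0.408
v 2.424 1.363 0.201
v 2.916 -0.023 0.499
v 3.409 0.556 0.292
v 3.047 0.579 0.992
v 2.438 1.077 0.936
v 2.902 0.263 -0.236
v 2.293 0.761 -0.292
v 3.024 1.041 -0.197
v 3.114 1.236 0.562
v 2.226 0.104 0.138
v 2.316 0.299 0.897
v 2.091 1.144 0.297
v 3.249 0.196 0.403
v 3.036 0.209 0.815
v 3.326 0.549 0.693
v 2.099 0.976 0.728
v 2.39 1.317 0.607
v 2.755 0.856 1.072
v 2.95 0.023 0.093
v 3.241 0.364 -0.028
v 2.014 0.791 0.007
v 2.304 1.131 -0.115
v 2.585 0.484 -0.372
v 2.734 1.295 -0.059
v 3.313 0.821 -0.006
v 3.014 0.649 -0.316
v 2.657 0.942 -0.349
v 2.787 1.41 0.387
v 3.365 0.936 0.44
v 3.153 0.949 0.852
v 2.795 1.242 0.819
v 3.139 1.221 0.153
v 1.975 0.404 0.26
v 2.553 -0.07 0.313
v 2.545 0.098 -0.119
v 2.187 0.391 -0.152
v 2.027 0.519 0.706
v 2.606 0.045 0.759
v 2.683 0.398 1.049
v 2.326 0.691 1.016
v 2.201 0.119 0.547
f 2 1 4
f 2 4 3
f 4 1 5
f 4 5 3
f 5 1 6
f 5 6 3
f 6 1 7
f 6 7 3
f 7 1 8
f 7 8 3
f 8 1 9
f 8 9 3
f 9 1 10
f 9 10 3
f 10 1 11
f 10 11 3
f 11 1 12
f 11 12 3
f 12 1 13
f 12 13 3
f 13 1 2
f 13 2 3
f 14 51 30
f 51 25 54
f 30 54 19
f 51 54 30
f 14 30 26
f 30 19 31
f 26 31 15
f 30 31 26
f 14 26 35
f 26 15 36
f 35 36 21
f 26 36 35
f 14 35 47
f 35 21 50
f 47 50 24
f 35 50 47
f 14 47 51
f 47 24 55
f 51 55 25
f 47 55 51
f 15 31 42
f 31 19 45
f 42 45 23
f 31 45 42
f 19 54 32
f 54 25 53
f 32 53 18
f 54 53 32
f 25 55 52
f 55 24 48
f 52 48 16
f 55 48 52
f 24 50 49
f 50 21 37
f 49 37 20
f 50 37 49
f 21 36 41
f 36 15 38
f 41 38 22
f 36 38 41
f 17 43 29
f 43 23 44
f 29 44 18
f 43 44 29
f 17 29 27
f 29 18 28
f 27 28 16
f 29 28 27
f 17 27 34
f 27 16 33
f 34 33 20
f 27 33 34
f 17 34 39
f 34 20 40
f 39 40 22
f 34 40 39
f 17 39 43
f 39 22 46
f 43 46 23
f 39 46 43
f 18 44 32
f 44 23 45
f 32 45 19
f 44 45 32
f 16 28 52
f 28 18 53
f 52 53 25
f 28 53 52
f 20 33 49
f 33 16 48
f 49 48 24
f 33 48 49
f 22 40 41
f 40 20 37
f 41 37 21
f 40 37 41
f 23 46 42
f 46 22 38
f 42 38 15
f 46 38 42

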